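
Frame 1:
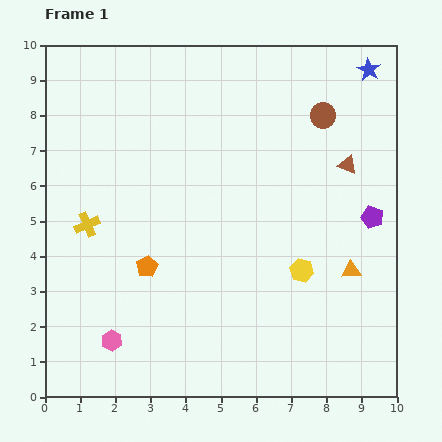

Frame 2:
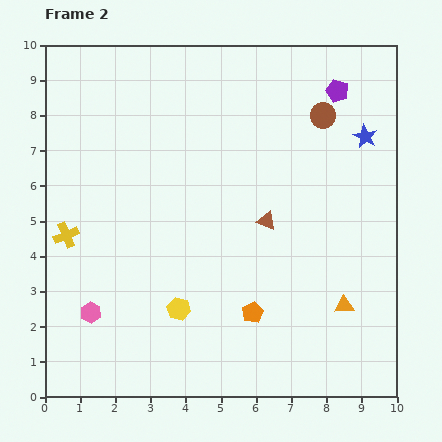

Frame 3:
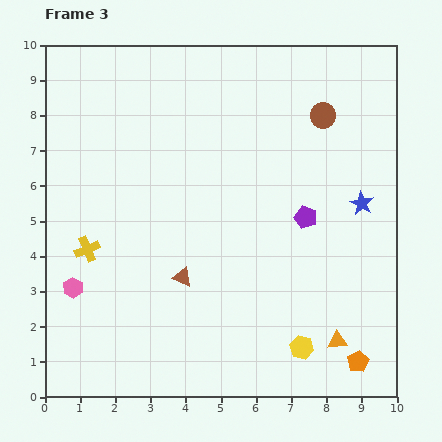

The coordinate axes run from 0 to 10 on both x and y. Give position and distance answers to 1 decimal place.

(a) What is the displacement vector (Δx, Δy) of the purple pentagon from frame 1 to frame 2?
(-1.0, 3.6)

The purple pentagon was at (9.3, 5.1) in frame 1 and (8.3, 8.7) in frame 2.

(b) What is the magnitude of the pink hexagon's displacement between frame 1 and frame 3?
1.9

The pink hexagon moved from (1.9, 1.6) to (0.8, 3.1), a distance of √(1.1² + 1.5²) ≈ 1.9.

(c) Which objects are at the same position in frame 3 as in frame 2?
the brown circle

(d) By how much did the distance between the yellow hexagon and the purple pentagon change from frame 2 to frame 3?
-4.0

Distance in frame 2: 7.7. Distance in frame 3: 3.7.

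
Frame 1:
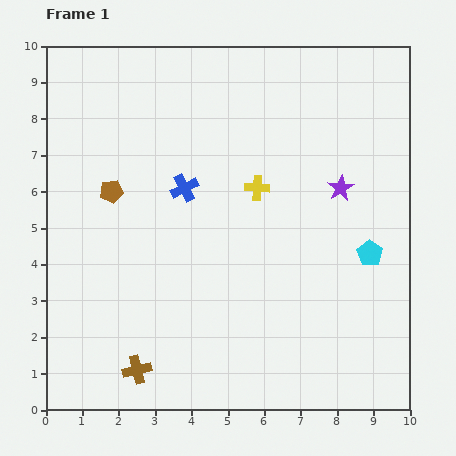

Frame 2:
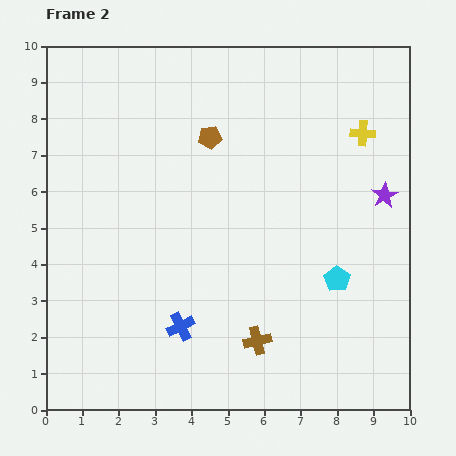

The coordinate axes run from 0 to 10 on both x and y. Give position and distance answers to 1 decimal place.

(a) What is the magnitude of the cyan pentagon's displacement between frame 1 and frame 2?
1.1

The cyan pentagon moved from (8.9, 4.3) to (8.0, 3.6), a distance of √(0.9² + 0.7²) ≈ 1.1.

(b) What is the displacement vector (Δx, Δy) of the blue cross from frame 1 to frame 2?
(-0.1, -3.8)

The blue cross was at (3.8, 6.1) in frame 1 and (3.7, 2.3) in frame 2.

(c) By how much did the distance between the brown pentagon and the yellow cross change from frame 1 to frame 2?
+0.2

Distance in frame 1: 4.0. Distance in frame 2: 4.2.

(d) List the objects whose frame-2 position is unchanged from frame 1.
none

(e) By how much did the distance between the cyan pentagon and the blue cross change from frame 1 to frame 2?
-0.9

Distance in frame 1: 5.4. Distance in frame 2: 4.5.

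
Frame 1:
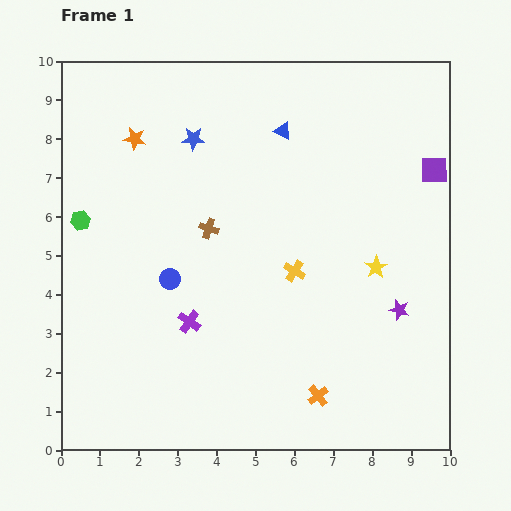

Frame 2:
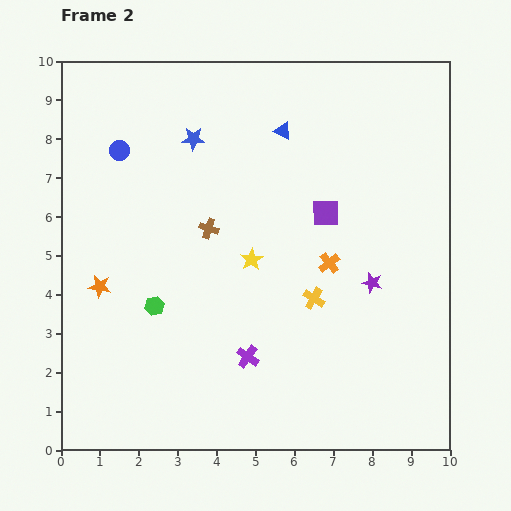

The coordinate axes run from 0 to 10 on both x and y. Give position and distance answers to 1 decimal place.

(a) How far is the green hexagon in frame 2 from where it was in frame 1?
2.9

The green hexagon moved from (0.5, 5.9) to (2.4, 3.7), a distance of √(1.9² + 2.2²) ≈ 2.9.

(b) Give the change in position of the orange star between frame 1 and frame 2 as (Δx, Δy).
(-0.9, -3.8)

The orange star was at (1.9, 8.0) in frame 1 and (1.0, 4.2) in frame 2.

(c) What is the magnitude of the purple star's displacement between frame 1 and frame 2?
1.0

The purple star moved from (8.7, 3.6) to (8.0, 4.3), a distance of √(0.7² + 0.7²) ≈ 1.0.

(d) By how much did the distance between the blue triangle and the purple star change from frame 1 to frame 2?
-1.0

Distance in frame 1: 5.5. Distance in frame 2: 4.5.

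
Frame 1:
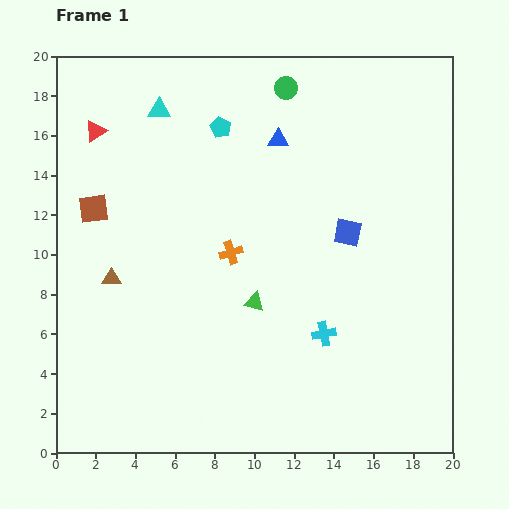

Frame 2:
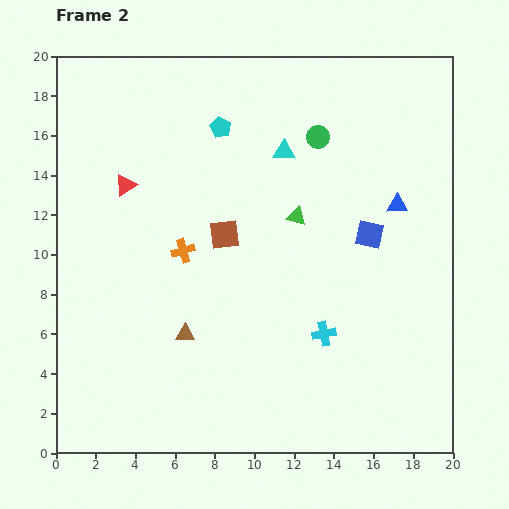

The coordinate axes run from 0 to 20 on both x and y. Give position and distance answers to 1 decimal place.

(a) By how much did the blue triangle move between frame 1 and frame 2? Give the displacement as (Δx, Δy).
(6.0, -3.3)

The blue triangle was at (11.2, 15.8) in frame 1 and (17.2, 12.5) in frame 2.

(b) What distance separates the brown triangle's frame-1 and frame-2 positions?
4.6

The brown triangle moved from (2.8, 8.8) to (6.5, 6.0), a distance of √(3.7² + 2.8²) ≈ 4.6.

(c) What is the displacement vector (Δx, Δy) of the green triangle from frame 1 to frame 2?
(2.1, 4.3)

The green triangle was at (10.0, 7.6) in frame 1 and (12.1, 11.9) in frame 2.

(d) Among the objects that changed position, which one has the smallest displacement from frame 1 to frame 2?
the blue square

(moved 1.1)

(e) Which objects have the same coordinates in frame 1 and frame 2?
the cyan cross, the cyan pentagon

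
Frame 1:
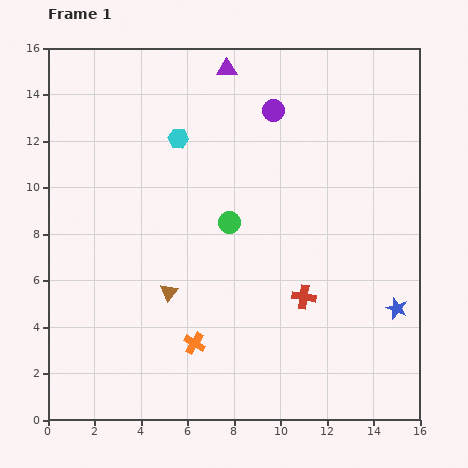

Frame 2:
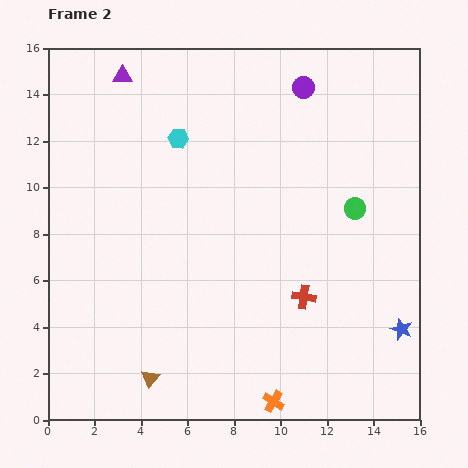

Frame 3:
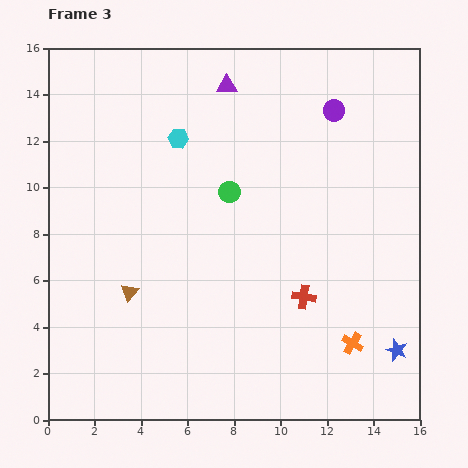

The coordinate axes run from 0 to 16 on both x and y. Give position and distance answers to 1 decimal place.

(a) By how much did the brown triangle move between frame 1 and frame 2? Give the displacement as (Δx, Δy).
(-0.8, -3.7)

The brown triangle was at (5.2, 5.5) in frame 1 and (4.4, 1.8) in frame 2.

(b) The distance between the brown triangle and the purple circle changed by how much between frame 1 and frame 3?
+2.8

Distance in frame 1: 9.0. Distance in frame 3: 11.8.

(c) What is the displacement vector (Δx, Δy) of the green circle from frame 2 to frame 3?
(-5.4, 0.7)

The green circle was at (13.2, 9.1) in frame 2 and (7.8, 9.8) in frame 3.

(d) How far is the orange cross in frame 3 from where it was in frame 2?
4.2

The orange cross moved from (9.7, 0.8) to (13.1, 3.3), a distance of √(3.4² + 2.5²) ≈ 4.2.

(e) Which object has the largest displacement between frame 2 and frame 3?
the green circle

(moved 5.4; next 4.5)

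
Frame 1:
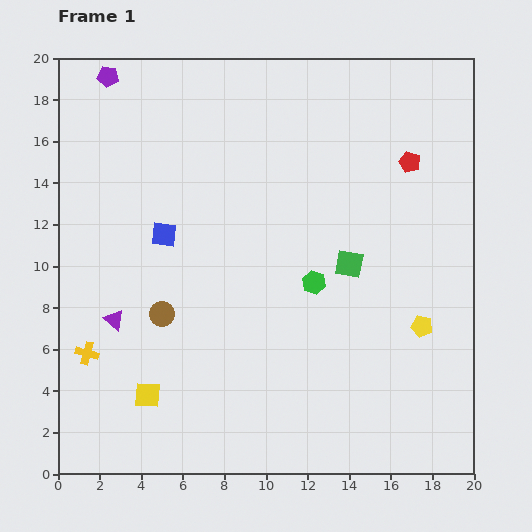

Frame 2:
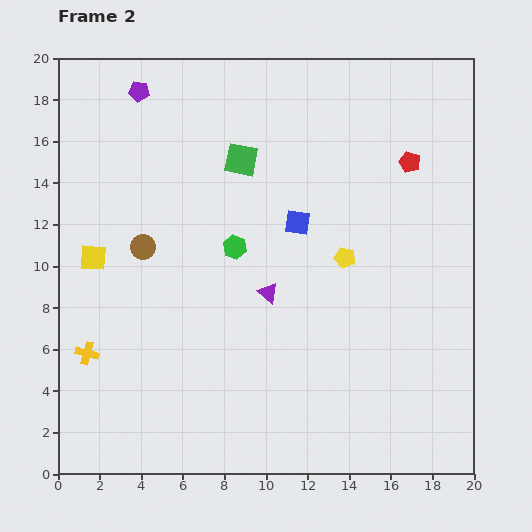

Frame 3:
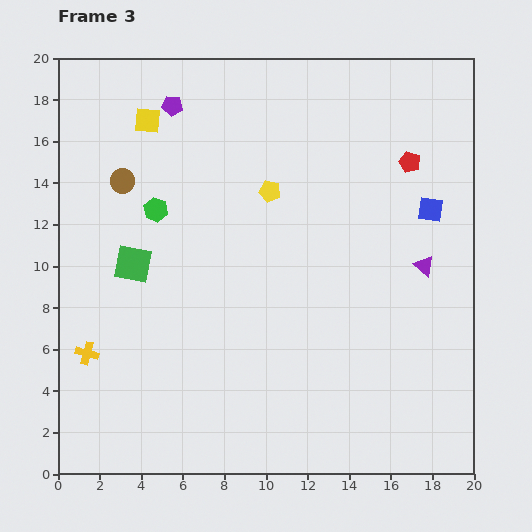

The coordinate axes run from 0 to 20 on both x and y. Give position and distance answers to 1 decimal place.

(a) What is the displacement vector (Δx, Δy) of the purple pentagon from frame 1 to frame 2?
(1.5, -0.7)

The purple pentagon was at (2.4, 19.1) in frame 1 and (3.9, 18.4) in frame 2.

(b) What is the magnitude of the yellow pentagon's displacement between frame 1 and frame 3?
9.8

The yellow pentagon moved from (17.5, 7.1) to (10.2, 13.6), a distance of √(7.3² + 6.5²) ≈ 9.8.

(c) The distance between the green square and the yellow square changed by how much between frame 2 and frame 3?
-1.6

Distance in frame 2: 8.5. Distance in frame 3: 6.9.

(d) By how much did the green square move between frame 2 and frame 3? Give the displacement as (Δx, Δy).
(-5.2, -5.0)

The green square was at (8.8, 15.1) in frame 2 and (3.6, 10.1) in frame 3.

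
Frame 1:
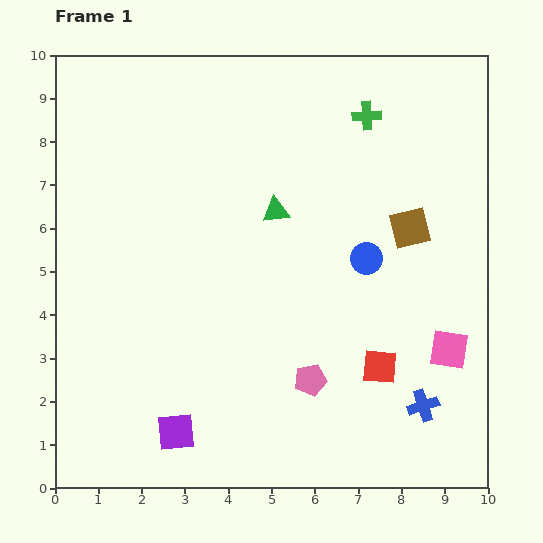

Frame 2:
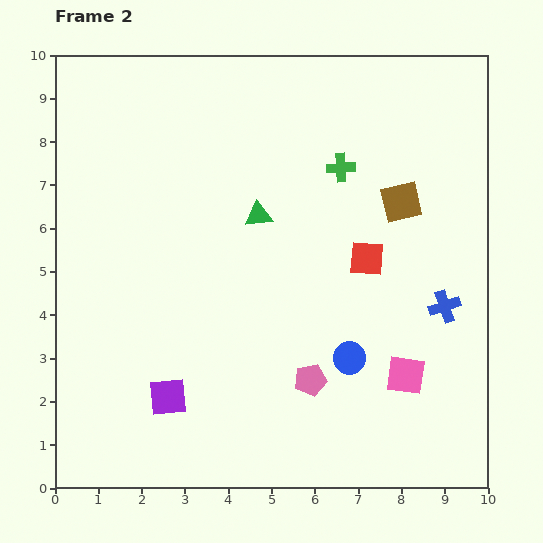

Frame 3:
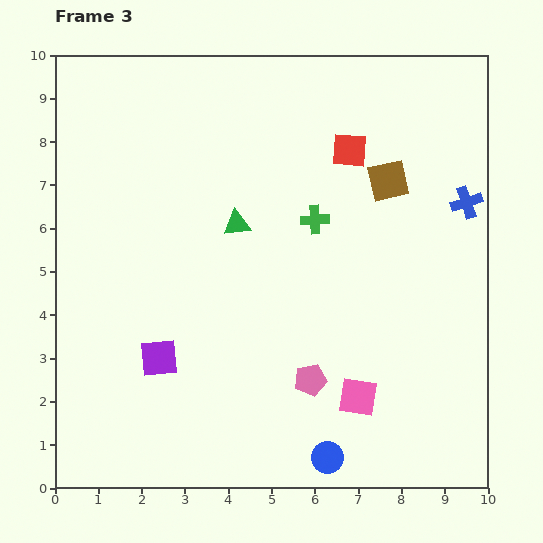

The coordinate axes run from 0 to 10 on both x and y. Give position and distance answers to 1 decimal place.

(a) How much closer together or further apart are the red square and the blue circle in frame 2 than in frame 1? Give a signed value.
-0.2

Distance in frame 1: 2.5. Distance in frame 2: 2.3.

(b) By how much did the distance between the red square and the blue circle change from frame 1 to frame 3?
+4.6

Distance in frame 1: 2.5. Distance in frame 3: 7.1.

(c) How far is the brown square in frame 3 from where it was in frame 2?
0.6

The brown square moved from (8.0, 6.6) to (7.7, 7.1), a distance of √(0.3² + 0.5²) ≈ 0.6.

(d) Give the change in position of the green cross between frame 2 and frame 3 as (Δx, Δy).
(-0.6, -1.2)

The green cross was at (6.6, 7.4) in frame 2 and (6.0, 6.2) in frame 3.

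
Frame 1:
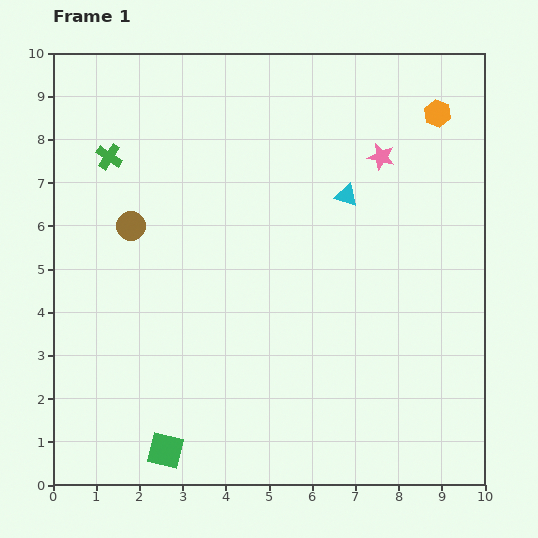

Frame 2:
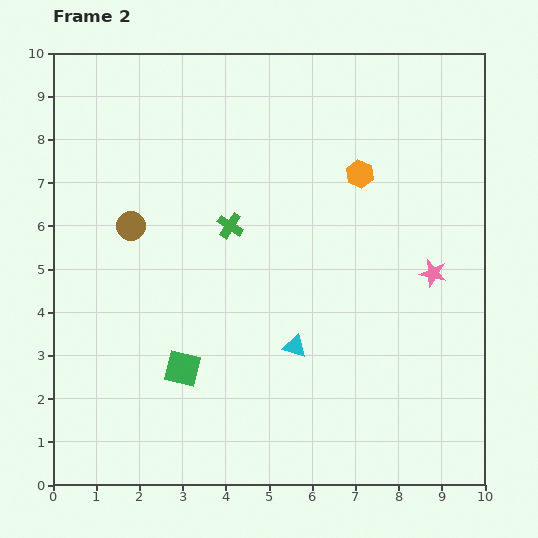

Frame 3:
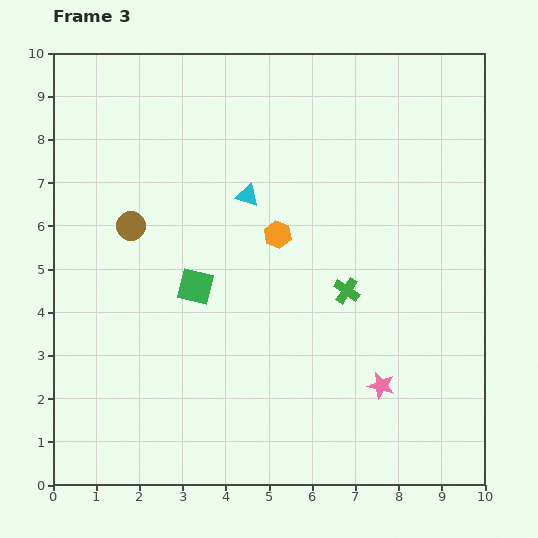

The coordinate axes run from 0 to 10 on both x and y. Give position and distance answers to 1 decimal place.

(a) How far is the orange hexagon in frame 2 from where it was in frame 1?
2.3

The orange hexagon moved from (8.9, 8.6) to (7.1, 7.2), a distance of √(1.8² + 1.4²) ≈ 2.3.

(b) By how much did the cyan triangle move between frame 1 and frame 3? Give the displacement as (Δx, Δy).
(-2.3, 0.0)

The cyan triangle was at (6.8, 6.7) in frame 1 and (4.5, 6.7) in frame 3.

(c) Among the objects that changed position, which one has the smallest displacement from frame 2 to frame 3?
the green square

(moved 1.9)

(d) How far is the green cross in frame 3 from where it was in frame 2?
3.1

The green cross moved from (4.1, 6.0) to (6.8, 4.5), a distance of √(2.7² + 1.5²) ≈ 3.1.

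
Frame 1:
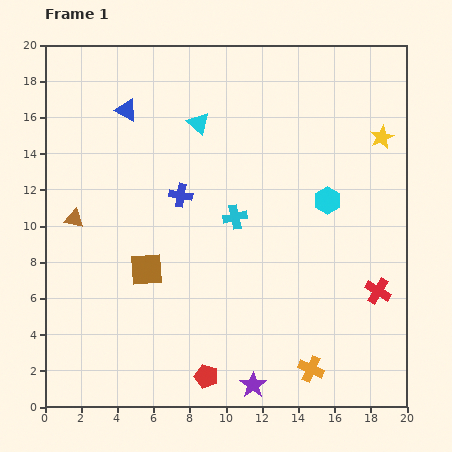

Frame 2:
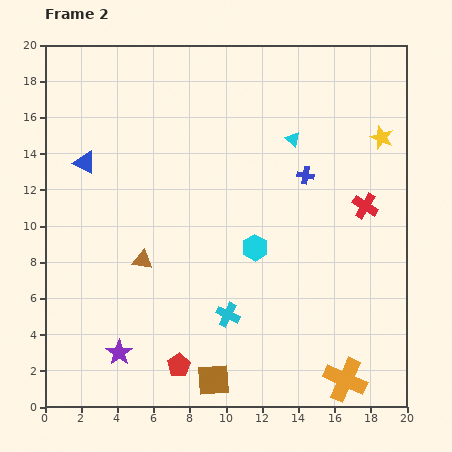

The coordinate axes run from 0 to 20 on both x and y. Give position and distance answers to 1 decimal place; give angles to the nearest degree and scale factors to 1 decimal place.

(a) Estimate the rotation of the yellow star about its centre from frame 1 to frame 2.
25° counter-clockwise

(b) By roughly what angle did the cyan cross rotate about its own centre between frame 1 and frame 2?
37° clockwise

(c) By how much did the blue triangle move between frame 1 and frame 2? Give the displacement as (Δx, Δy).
(-2.3, -2.9)

The blue triangle was at (4.5, 16.4) in frame 1 and (2.2, 13.5) in frame 2.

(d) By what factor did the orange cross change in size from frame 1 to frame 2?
1.7×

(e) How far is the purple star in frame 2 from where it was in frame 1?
7.6

The purple star moved from (11.5, 1.2) to (4.1, 3.0), a distance of √(7.4² + 1.8²) ≈ 7.6.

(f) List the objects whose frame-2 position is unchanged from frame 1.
the yellow star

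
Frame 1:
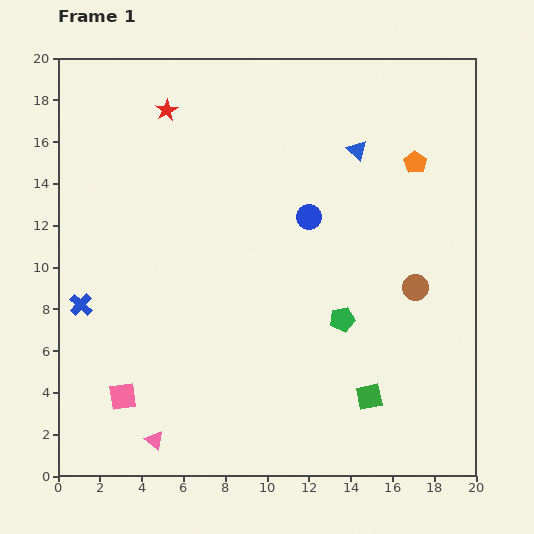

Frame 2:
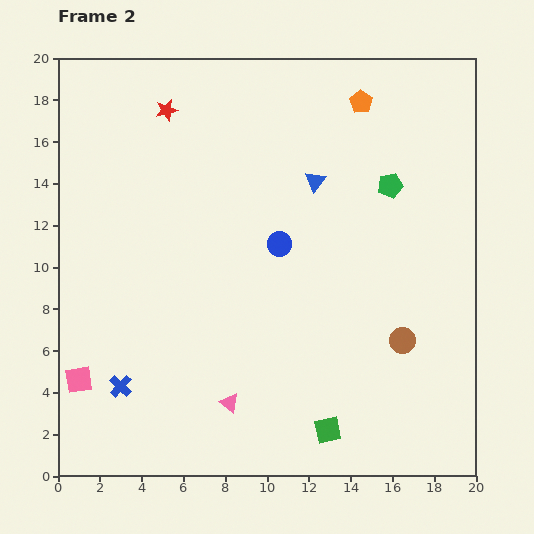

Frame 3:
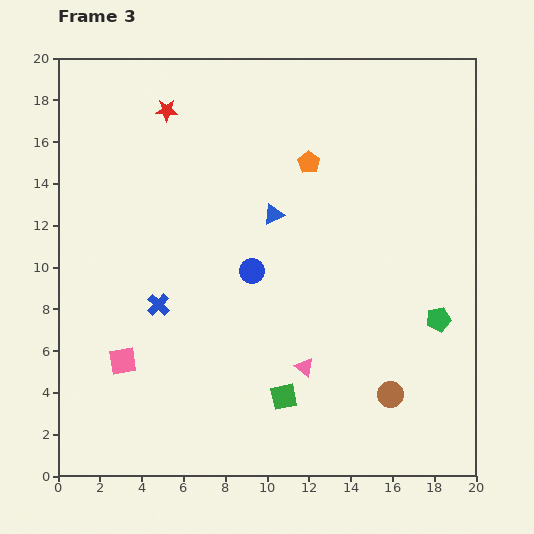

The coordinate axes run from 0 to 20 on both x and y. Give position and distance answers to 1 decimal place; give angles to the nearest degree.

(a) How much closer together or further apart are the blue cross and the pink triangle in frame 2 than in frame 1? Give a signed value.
-2.1

Distance in frame 1: 7.4. Distance in frame 2: 5.3.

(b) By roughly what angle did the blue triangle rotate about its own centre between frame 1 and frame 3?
51° clockwise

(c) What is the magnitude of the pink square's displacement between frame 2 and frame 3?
2.3

The pink square moved from (1.0, 4.6) to (3.1, 5.5), a distance of √(2.1² + 0.9²) ≈ 2.3.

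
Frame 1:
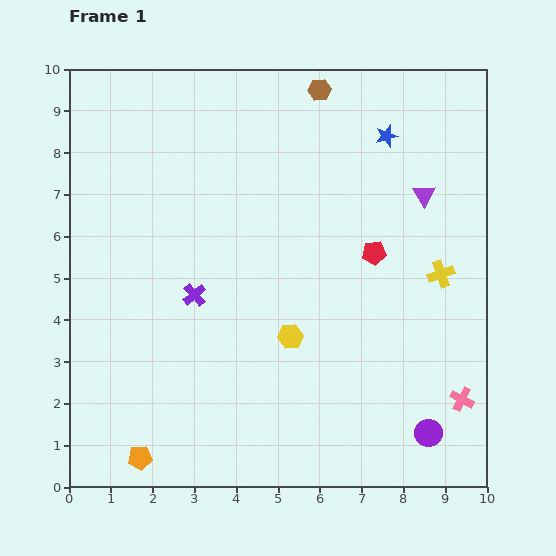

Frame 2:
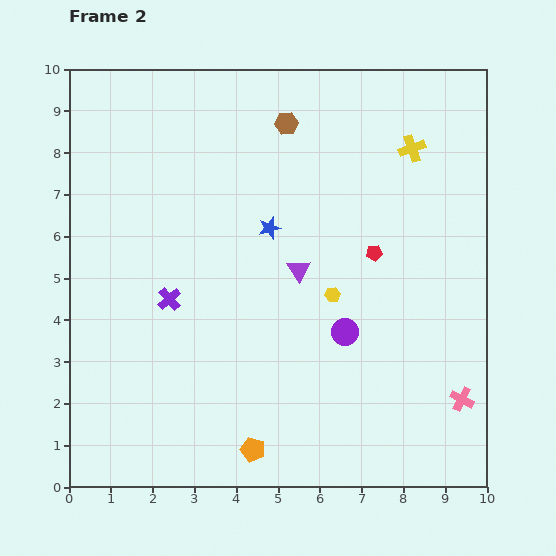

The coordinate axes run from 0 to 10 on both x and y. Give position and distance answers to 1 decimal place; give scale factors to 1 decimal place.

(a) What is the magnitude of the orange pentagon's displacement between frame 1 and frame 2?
2.7

The orange pentagon moved from (1.7, 0.7) to (4.4, 0.9), a distance of √(2.7² + 0.2²) ≈ 2.7.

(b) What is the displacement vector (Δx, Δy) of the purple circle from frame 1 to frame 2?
(-2.0, 2.4)

The purple circle was at (8.6, 1.3) in frame 1 and (6.6, 3.7) in frame 2.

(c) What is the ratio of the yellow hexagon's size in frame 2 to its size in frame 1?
0.6×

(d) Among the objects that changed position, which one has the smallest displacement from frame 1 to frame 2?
the purple cross

(moved 0.6)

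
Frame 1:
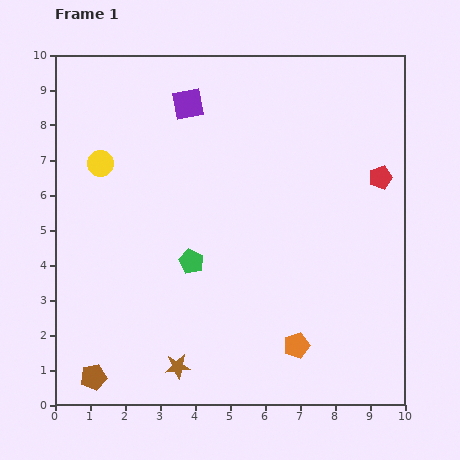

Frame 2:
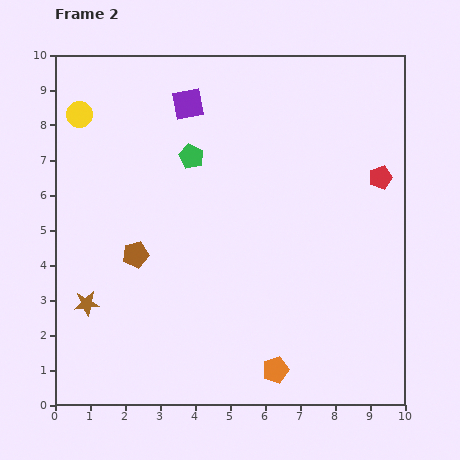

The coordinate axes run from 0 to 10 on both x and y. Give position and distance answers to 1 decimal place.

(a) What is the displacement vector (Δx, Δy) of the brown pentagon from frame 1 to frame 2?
(1.2, 3.5)

The brown pentagon was at (1.1, 0.8) in frame 1 and (2.3, 4.3) in frame 2.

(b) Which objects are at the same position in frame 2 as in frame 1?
the purple square, the red pentagon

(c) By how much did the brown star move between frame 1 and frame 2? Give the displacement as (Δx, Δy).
(-2.6, 1.8)

The brown star was at (3.5, 1.1) in frame 1 and (0.9, 2.9) in frame 2.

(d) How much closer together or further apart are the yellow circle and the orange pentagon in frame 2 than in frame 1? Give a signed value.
+1.6

Distance in frame 1: 7.6. Distance in frame 2: 9.2.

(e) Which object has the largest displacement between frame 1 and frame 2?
the brown pentagon

(moved 3.7; next 3.2)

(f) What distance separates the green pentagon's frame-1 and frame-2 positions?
3.0

The green pentagon moved from (3.9, 4.1) to (3.9, 7.1), a distance of √(0.0² + 3.0²) ≈ 3.0.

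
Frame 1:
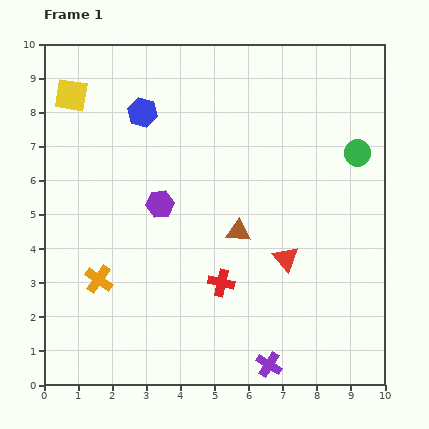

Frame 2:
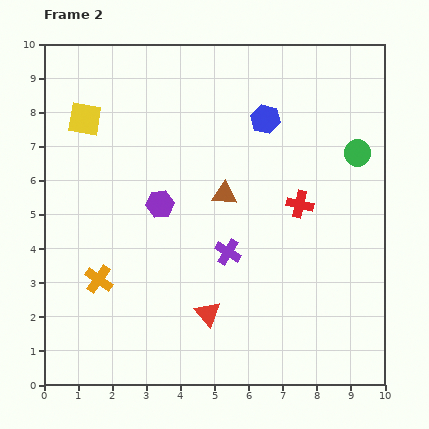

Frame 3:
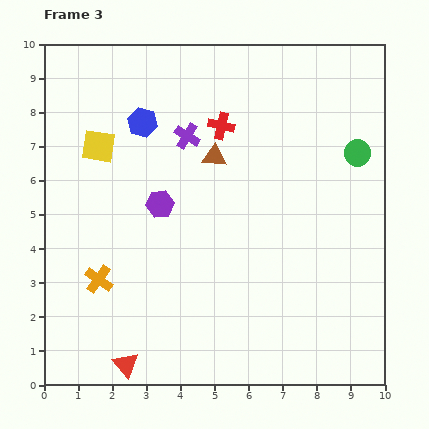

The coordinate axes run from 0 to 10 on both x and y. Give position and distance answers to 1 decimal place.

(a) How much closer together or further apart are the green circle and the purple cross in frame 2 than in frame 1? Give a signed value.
-1.9

Distance in frame 1: 6.7. Distance in frame 2: 4.8.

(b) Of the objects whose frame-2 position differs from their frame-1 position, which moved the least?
the yellow square

(moved 0.8)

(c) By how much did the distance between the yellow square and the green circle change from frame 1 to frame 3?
-1.0

Distance in frame 1: 8.6. Distance in frame 3: 7.6.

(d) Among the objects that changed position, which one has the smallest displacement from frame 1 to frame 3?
the blue hexagon

(moved 0.3)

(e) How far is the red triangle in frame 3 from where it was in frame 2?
2.8

The red triangle moved from (4.8, 2.1) to (2.4, 0.6), a distance of √(2.4² + 1.5²) ≈ 2.8.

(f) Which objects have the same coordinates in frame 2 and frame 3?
the green circle, the orange cross, the purple hexagon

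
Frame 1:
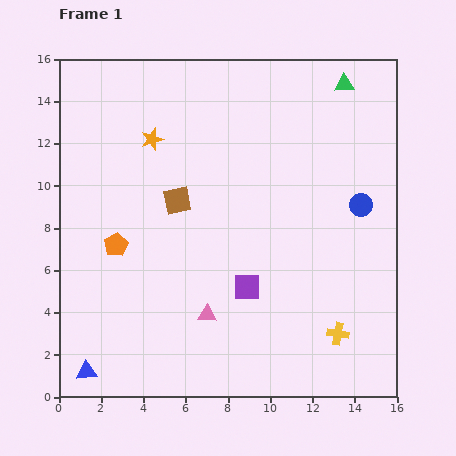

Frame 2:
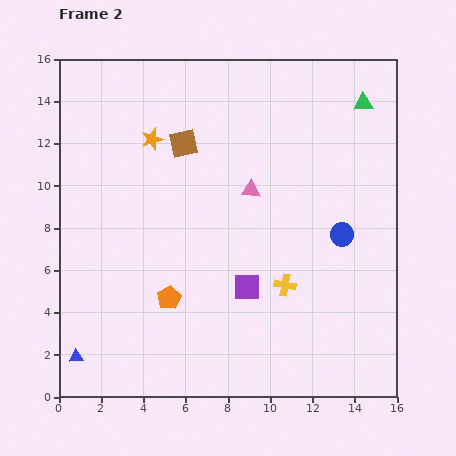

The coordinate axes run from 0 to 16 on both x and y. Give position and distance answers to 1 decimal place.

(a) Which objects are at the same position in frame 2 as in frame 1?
the purple square, the orange star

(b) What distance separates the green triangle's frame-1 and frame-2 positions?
1.3

The green triangle moved from (13.5, 14.8) to (14.4, 13.9), a distance of √(0.9² + 0.9²) ≈ 1.3.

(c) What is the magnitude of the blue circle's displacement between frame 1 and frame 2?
1.7

The blue circle moved from (14.3, 9.1) to (13.4, 7.7), a distance of √(0.9² + 1.4²) ≈ 1.7.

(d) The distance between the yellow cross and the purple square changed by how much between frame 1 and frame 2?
-3.0

Distance in frame 1: 4.8. Distance in frame 2: 1.8.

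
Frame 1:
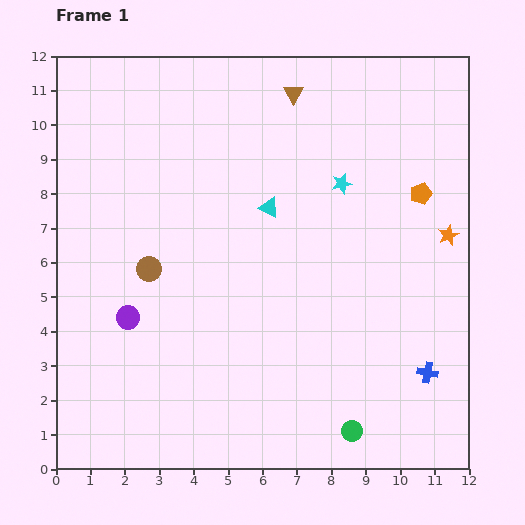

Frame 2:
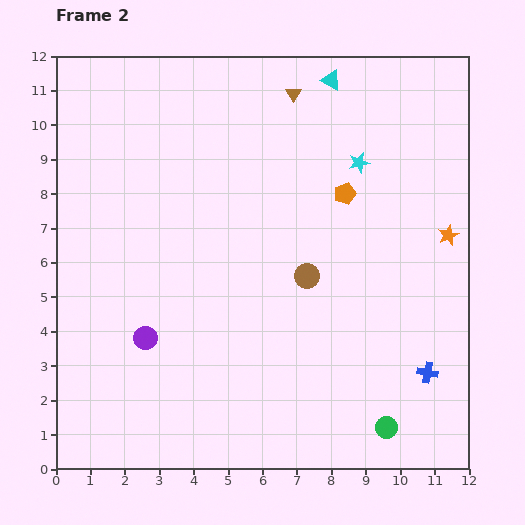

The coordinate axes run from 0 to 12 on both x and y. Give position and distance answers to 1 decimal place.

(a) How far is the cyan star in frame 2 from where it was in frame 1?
0.8

The cyan star moved from (8.3, 8.3) to (8.8, 8.9), a distance of √(0.5² + 0.6²) ≈ 0.8.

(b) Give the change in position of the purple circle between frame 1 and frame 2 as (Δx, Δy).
(0.5, -0.6)

The purple circle was at (2.1, 4.4) in frame 1 and (2.6, 3.8) in frame 2.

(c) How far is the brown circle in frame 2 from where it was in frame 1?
4.6

The brown circle moved from (2.7, 5.8) to (7.3, 5.6), a distance of √(4.6² + 0.2²) ≈ 4.6.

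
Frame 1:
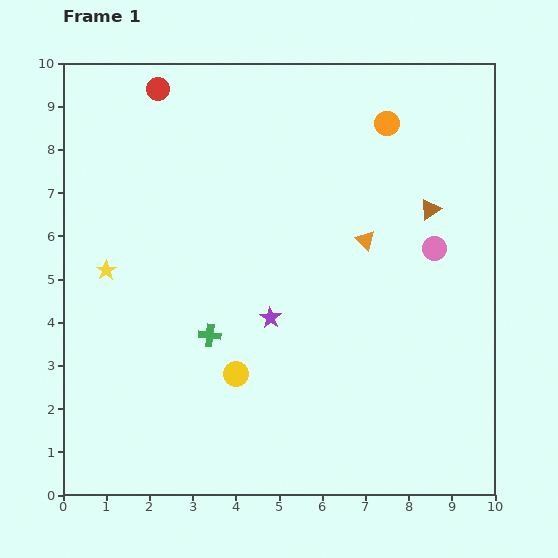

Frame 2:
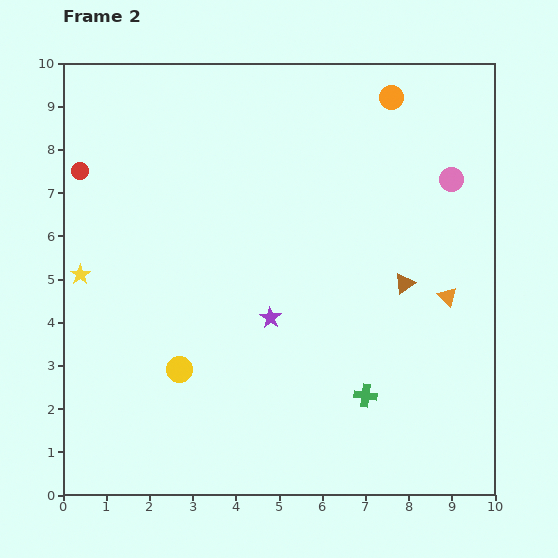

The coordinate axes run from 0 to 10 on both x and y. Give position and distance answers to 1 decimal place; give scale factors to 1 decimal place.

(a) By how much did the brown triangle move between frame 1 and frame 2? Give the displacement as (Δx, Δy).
(-0.6, -1.7)

The brown triangle was at (8.5, 6.6) in frame 1 and (7.9, 4.9) in frame 2.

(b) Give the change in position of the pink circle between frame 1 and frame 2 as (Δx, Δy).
(0.4, 1.6)

The pink circle was at (8.6, 5.7) in frame 1 and (9.0, 7.3) in frame 2.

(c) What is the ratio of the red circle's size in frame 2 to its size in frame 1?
0.8×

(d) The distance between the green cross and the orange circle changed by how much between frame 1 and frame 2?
+0.5

Distance in frame 1: 6.4. Distance in frame 2: 6.9.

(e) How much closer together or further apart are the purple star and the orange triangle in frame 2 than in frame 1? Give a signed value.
+1.3

Distance in frame 1: 2.8. Distance in frame 2: 4.1.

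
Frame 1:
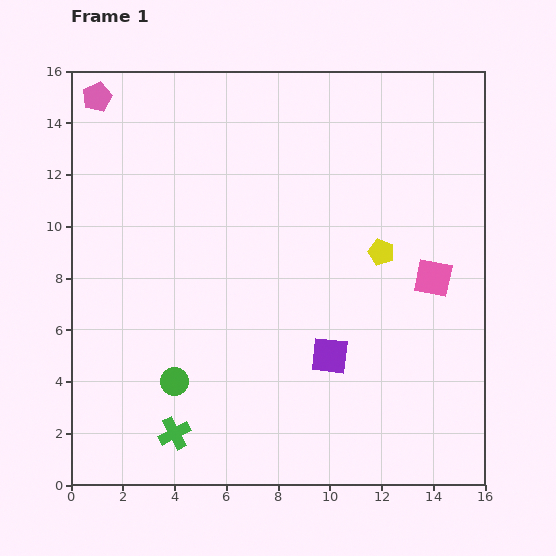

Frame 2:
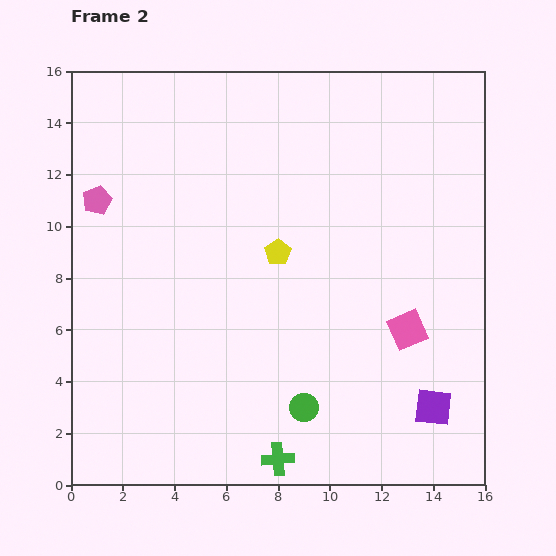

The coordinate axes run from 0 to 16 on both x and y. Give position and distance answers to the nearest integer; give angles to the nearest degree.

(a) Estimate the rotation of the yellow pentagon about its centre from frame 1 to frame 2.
18° clockwise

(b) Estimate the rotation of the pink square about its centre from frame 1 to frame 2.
35° counter-clockwise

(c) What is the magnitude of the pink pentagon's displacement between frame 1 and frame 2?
4

The pink pentagon moved from (1, 15) to (1, 11), a distance of √(0² + 4²) ≈ 4.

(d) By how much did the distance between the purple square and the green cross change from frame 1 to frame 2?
-1

Distance in frame 1: 7. Distance in frame 2: 6.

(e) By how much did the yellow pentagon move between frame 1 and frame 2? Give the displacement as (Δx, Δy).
(-4, 0)

The yellow pentagon was at (12, 9) in frame 1 and (8, 9) in frame 2.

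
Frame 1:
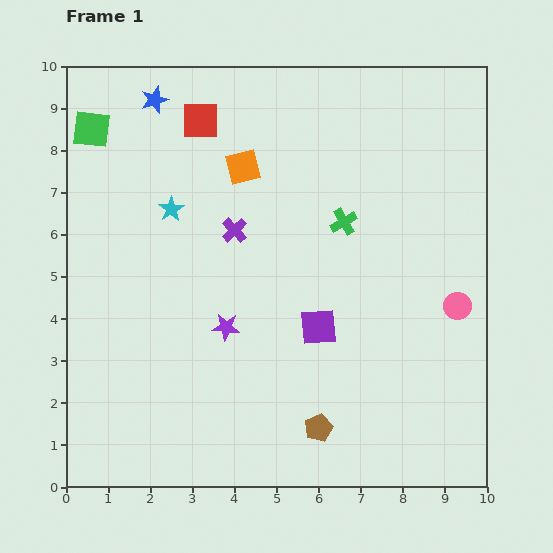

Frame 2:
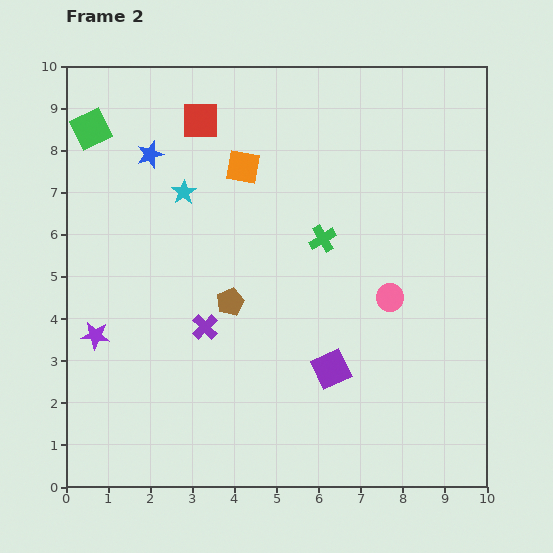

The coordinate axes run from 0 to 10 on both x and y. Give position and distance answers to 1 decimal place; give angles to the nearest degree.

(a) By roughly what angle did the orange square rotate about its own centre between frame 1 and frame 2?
25° clockwise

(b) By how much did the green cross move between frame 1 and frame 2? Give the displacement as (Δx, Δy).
(-0.5, -0.4)

The green cross was at (6.6, 6.3) in frame 1 and (6.1, 5.9) in frame 2.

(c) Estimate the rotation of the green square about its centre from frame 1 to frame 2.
33° counter-clockwise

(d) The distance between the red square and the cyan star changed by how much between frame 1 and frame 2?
-0.5

Distance in frame 1: 2.2. Distance in frame 2: 1.7.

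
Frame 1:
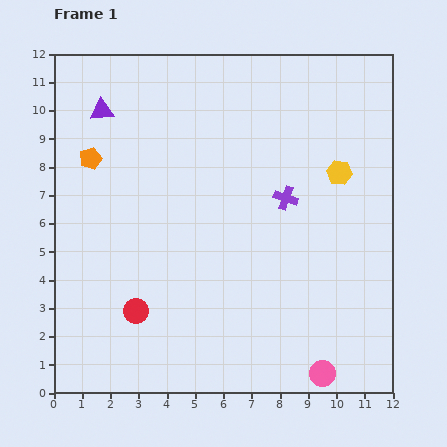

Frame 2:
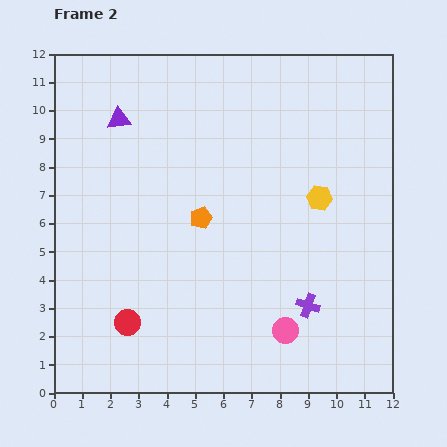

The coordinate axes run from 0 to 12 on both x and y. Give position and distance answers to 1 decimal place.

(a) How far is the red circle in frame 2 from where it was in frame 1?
0.5

The red circle moved from (2.9, 2.9) to (2.6, 2.5), a distance of √(0.3² + 0.4²) ≈ 0.5.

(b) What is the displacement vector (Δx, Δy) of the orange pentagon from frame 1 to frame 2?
(3.9, -2.1)

The orange pentagon was at (1.3, 8.3) in frame 1 and (5.2, 6.2) in frame 2.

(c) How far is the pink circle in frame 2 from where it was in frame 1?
2.0

The pink circle moved from (9.5, 0.7) to (8.2, 2.2), a distance of √(1.3² + 1.5²) ≈ 2.0.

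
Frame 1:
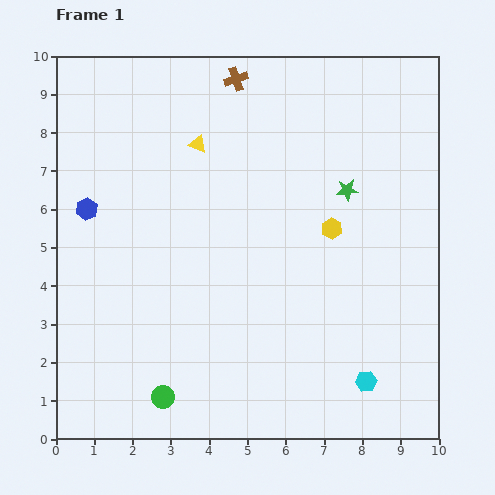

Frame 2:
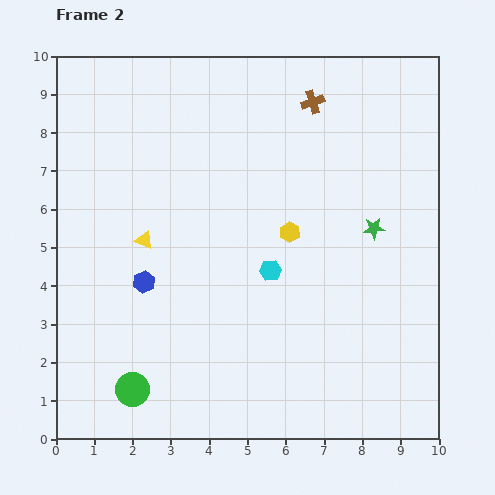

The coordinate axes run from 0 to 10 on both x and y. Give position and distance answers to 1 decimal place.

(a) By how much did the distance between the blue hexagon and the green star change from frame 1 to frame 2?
-0.6

Distance in frame 1: 6.8. Distance in frame 2: 6.2.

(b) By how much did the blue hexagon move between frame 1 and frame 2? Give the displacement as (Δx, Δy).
(1.5, -1.9)

The blue hexagon was at (0.8, 6.0) in frame 1 and (2.3, 4.1) in frame 2.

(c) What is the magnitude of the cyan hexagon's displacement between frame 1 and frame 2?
3.8

The cyan hexagon moved from (8.1, 1.5) to (5.6, 4.4), a distance of √(2.5² + 2.9²) ≈ 3.8.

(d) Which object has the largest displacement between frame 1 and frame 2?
the cyan hexagon

(moved 3.8; next 2.9)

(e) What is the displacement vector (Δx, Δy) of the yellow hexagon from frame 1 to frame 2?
(-1.1, -0.1)

The yellow hexagon was at (7.2, 5.5) in frame 1 and (6.1, 5.4) in frame 2.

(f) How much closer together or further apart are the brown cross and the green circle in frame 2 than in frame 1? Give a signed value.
+0.4

Distance in frame 1: 8.5. Distance in frame 2: 8.9.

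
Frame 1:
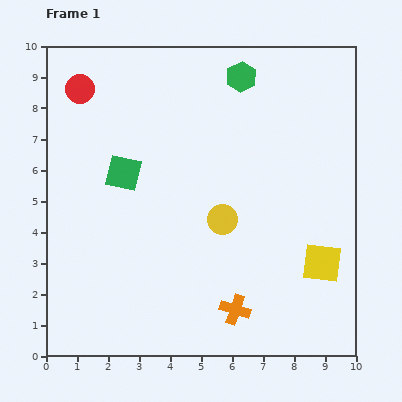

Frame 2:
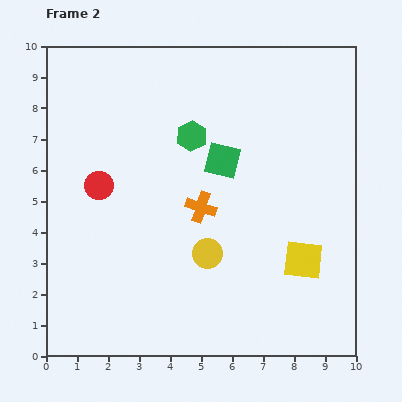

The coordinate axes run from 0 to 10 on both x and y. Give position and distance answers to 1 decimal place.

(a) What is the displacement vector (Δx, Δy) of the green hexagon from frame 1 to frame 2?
(-1.6, -1.9)

The green hexagon was at (6.3, 9.0) in frame 1 and (4.7, 7.1) in frame 2.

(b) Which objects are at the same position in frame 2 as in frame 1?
none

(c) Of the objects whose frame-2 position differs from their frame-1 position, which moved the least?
the yellow square

(moved 0.6)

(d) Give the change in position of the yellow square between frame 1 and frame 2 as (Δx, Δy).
(-0.6, 0.1)

The yellow square was at (8.9, 3.0) in frame 1 and (8.3, 3.1) in frame 2.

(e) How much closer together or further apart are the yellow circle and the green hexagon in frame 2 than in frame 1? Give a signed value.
-0.8

Distance in frame 1: 4.6. Distance in frame 2: 3.8.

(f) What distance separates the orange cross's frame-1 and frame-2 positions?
3.5

The orange cross moved from (6.1, 1.5) to (5.0, 4.8), a distance of √(1.1² + 3.3²) ≈ 3.5.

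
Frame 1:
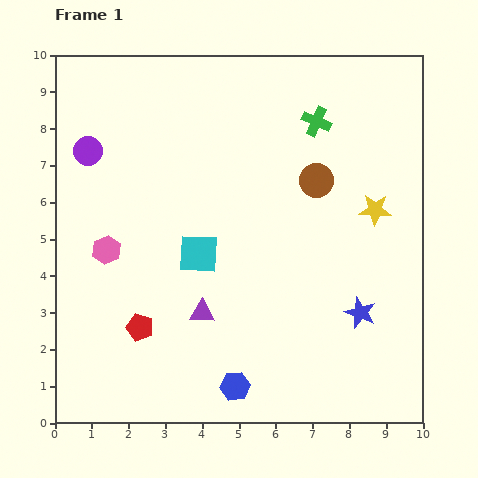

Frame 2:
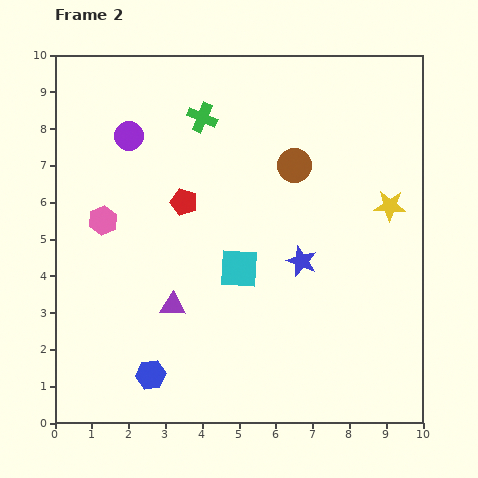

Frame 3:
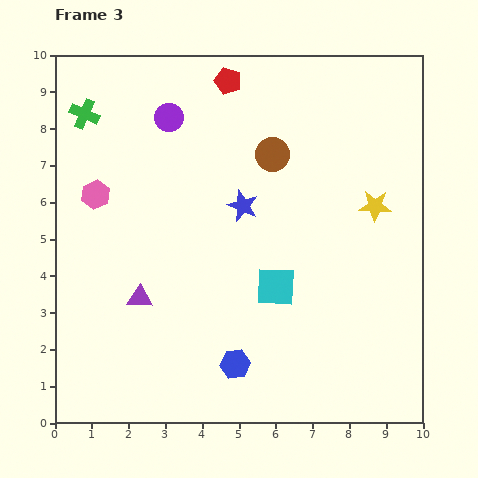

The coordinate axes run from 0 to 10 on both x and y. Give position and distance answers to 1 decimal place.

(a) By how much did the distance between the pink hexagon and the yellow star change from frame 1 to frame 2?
+0.4

Distance in frame 1: 7.4. Distance in frame 2: 7.8.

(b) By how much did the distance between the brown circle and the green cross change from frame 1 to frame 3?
+3.6

Distance in frame 1: 1.6. Distance in frame 3: 5.2.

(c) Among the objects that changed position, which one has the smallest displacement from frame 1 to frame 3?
the yellow star

(moved 0.1)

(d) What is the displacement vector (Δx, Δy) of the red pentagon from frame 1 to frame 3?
(2.4, 6.7)

The red pentagon was at (2.3, 2.6) in frame 1 and (4.7, 9.3) in frame 3.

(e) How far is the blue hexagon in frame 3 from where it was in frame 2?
2.3

The blue hexagon moved from (2.6, 1.3) to (4.9, 1.6), a distance of √(2.3² + 0.3²) ≈ 2.3.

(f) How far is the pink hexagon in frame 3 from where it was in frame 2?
0.7

The pink hexagon moved from (1.3, 5.5) to (1.1, 6.2), a distance of √(0.2² + 0.7²) ≈ 0.7.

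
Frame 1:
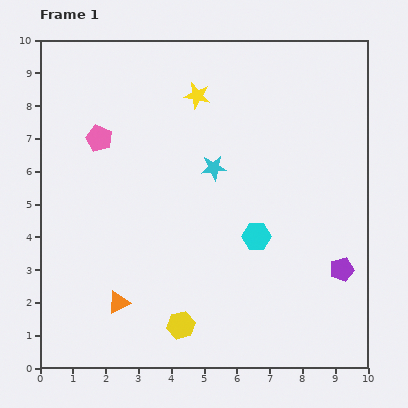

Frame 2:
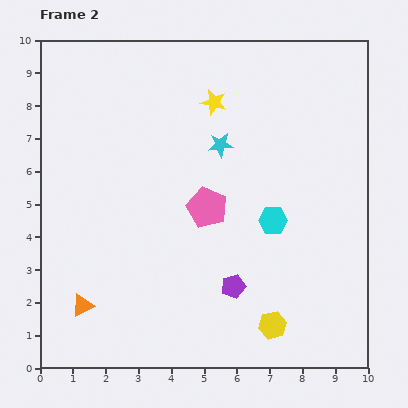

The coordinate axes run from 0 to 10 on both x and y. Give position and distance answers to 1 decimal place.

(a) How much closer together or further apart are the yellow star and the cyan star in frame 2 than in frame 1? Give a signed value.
-1.0

Distance in frame 1: 2.3. Distance in frame 2: 1.3.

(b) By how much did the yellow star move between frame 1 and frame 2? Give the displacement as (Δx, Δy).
(0.5, -0.2)

The yellow star was at (4.8, 8.3) in frame 1 and (5.3, 8.1) in frame 2.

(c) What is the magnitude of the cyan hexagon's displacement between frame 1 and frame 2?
0.7

The cyan hexagon moved from (6.6, 4.0) to (7.1, 4.5), a distance of √(0.5² + 0.5²) ≈ 0.7.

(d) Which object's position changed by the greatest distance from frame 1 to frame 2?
the pink pentagon

(moved 3.9; next 3.3)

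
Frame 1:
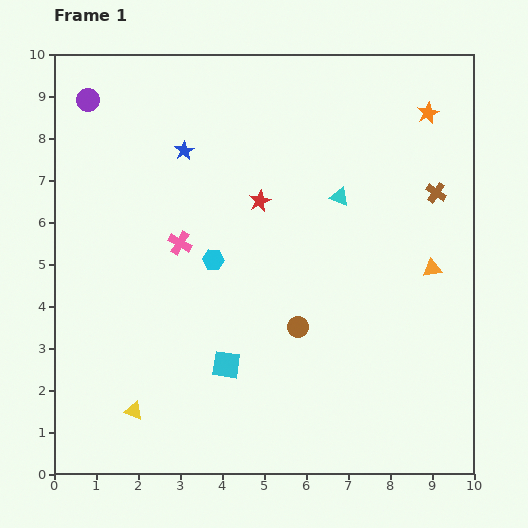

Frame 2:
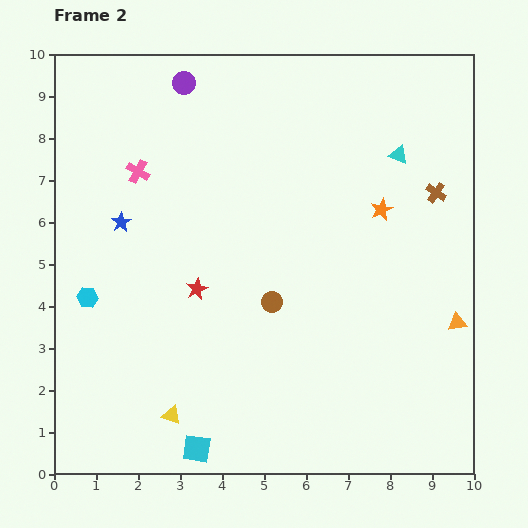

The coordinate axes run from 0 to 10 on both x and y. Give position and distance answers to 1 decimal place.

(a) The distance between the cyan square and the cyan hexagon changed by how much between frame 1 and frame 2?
+1.9

Distance in frame 1: 2.5. Distance in frame 2: 4.4.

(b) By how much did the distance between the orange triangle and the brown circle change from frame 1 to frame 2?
+0.9

Distance in frame 1: 3.5. Distance in frame 2: 4.4.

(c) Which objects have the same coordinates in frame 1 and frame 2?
the brown cross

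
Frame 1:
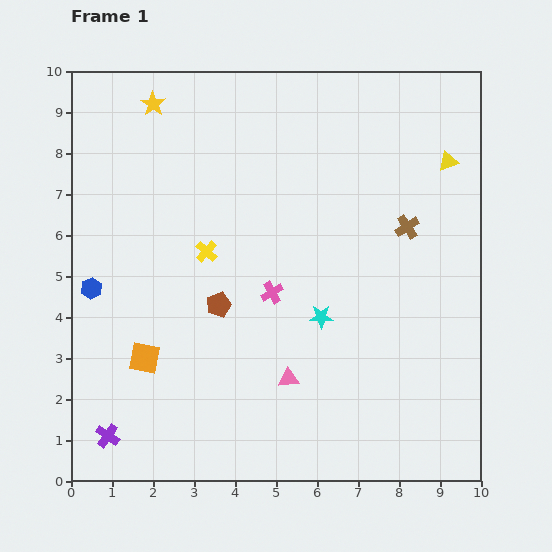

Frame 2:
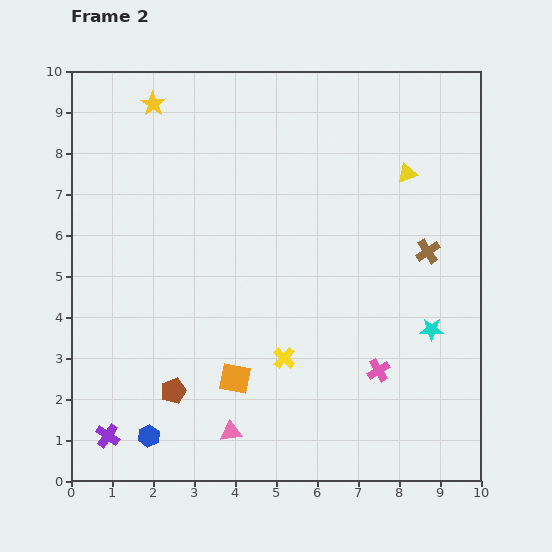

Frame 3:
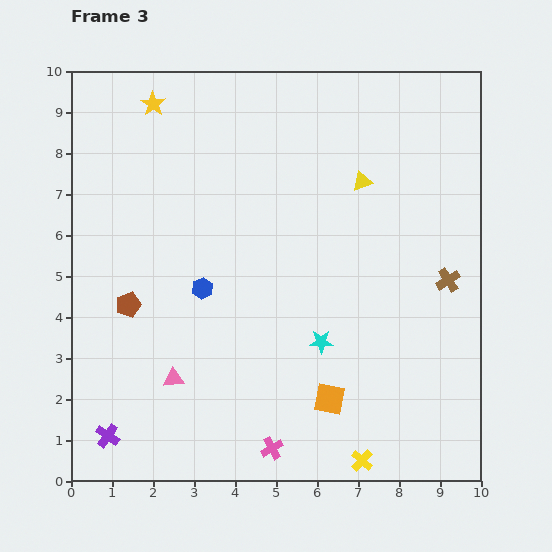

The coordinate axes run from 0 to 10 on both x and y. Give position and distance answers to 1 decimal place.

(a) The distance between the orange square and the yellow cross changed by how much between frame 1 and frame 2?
-1.7

Distance in frame 1: 3.0. Distance in frame 2: 1.3.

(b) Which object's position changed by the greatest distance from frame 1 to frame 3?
the yellow cross

(moved 6.4; next 4.6)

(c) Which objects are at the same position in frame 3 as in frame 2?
the purple cross, the yellow star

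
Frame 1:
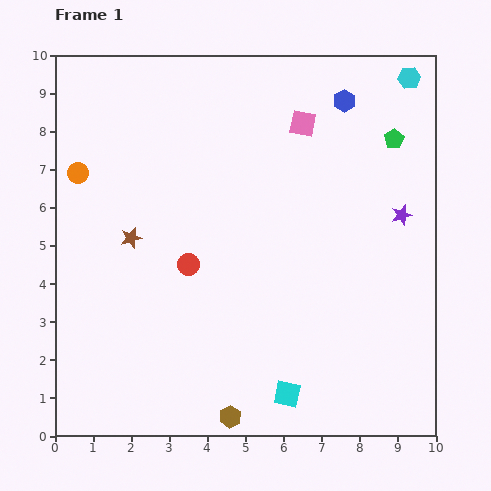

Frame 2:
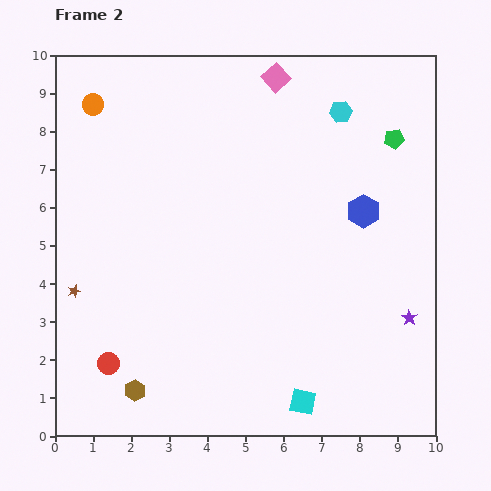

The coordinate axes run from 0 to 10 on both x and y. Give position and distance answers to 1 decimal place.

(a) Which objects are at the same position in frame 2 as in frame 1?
the green pentagon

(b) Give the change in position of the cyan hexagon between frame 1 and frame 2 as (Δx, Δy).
(-1.8, -0.9)

The cyan hexagon was at (9.3, 9.4) in frame 1 and (7.5, 8.5) in frame 2.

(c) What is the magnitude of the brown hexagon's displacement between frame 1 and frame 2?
2.6

The brown hexagon moved from (4.6, 0.5) to (2.1, 1.2), a distance of √(2.5² + 0.7²) ≈ 2.6.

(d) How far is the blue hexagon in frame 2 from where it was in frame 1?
2.9

The blue hexagon moved from (7.6, 8.8) to (8.1, 5.9), a distance of √(0.5² + 2.9²) ≈ 2.9.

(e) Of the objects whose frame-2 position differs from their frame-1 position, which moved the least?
the cyan square

(moved 0.4)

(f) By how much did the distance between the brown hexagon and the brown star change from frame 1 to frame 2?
-2.3

Distance in frame 1: 5.4. Distance in frame 2: 3.1.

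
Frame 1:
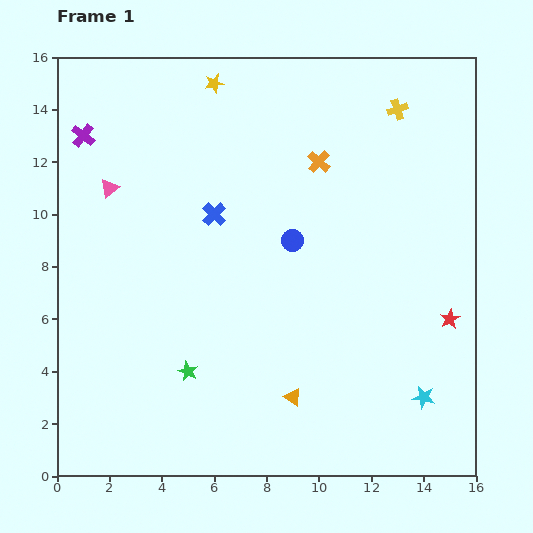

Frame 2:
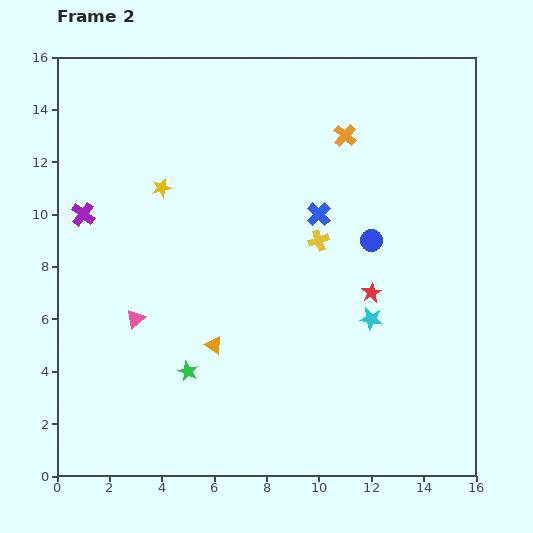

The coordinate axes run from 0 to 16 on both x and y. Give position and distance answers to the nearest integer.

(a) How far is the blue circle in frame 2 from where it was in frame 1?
3

The blue circle moved from (9, 9) to (12, 9), a distance of √(3² + 0²) ≈ 3.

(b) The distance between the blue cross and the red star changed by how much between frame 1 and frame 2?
-6

Distance in frame 1: 10. Distance in frame 2: 4.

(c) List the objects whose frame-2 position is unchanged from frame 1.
the green star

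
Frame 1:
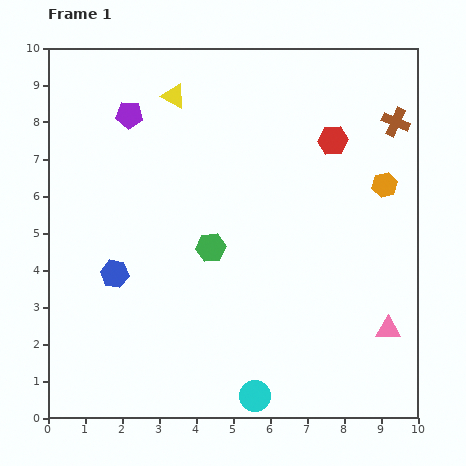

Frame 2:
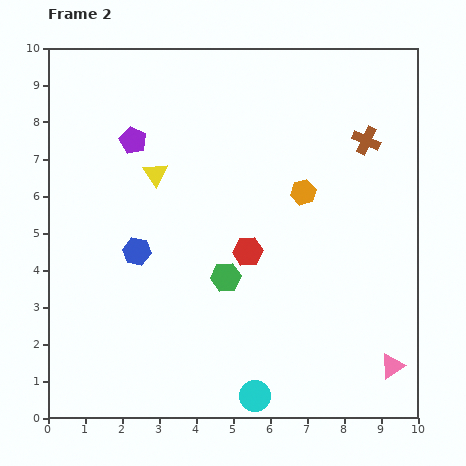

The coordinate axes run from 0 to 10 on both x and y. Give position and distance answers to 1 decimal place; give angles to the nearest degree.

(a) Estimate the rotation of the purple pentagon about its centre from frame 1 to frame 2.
20° clockwise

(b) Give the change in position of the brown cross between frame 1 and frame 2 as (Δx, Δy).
(-0.8, -0.5)

The brown cross was at (9.4, 8.0) in frame 1 and (8.6, 7.5) in frame 2.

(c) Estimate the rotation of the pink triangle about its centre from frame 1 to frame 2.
34° counter-clockwise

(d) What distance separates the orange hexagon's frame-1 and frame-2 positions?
2.2

The orange hexagon moved from (9.1, 6.3) to (6.9, 6.1), a distance of √(2.2² + 0.2²) ≈ 2.2.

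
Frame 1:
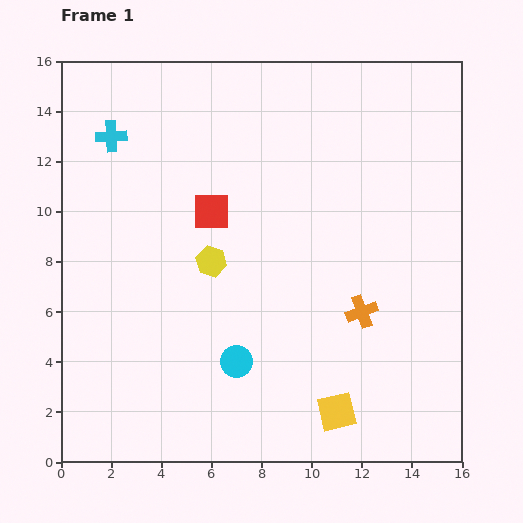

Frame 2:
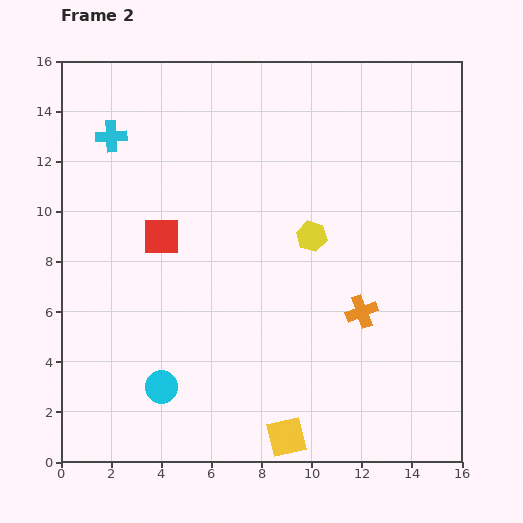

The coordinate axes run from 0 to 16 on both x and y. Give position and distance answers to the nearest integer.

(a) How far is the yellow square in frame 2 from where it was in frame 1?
2

The yellow square moved from (11, 2) to (9, 1), a distance of √(2² + 1²) ≈ 2.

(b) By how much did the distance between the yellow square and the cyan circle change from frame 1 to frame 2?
+1

Distance in frame 1: 4. Distance in frame 2: 5.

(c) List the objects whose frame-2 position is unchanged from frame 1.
the cyan cross, the orange cross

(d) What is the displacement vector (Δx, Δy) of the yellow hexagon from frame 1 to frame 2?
(4, 1)

The yellow hexagon was at (6, 8) in frame 1 and (10, 9) in frame 2.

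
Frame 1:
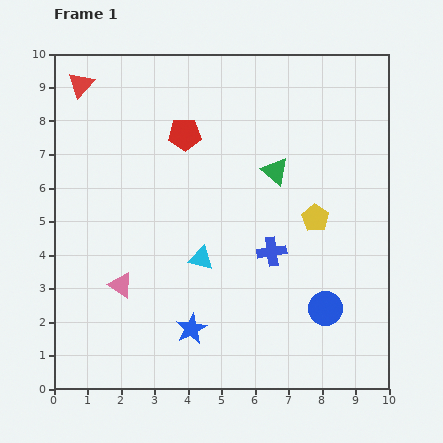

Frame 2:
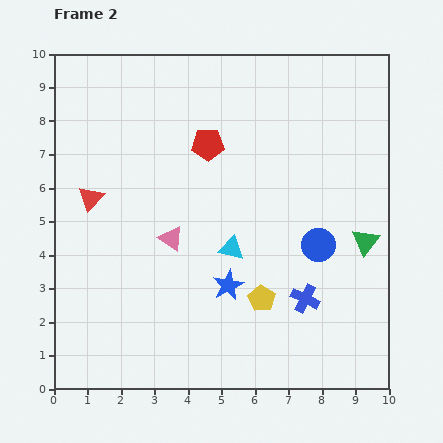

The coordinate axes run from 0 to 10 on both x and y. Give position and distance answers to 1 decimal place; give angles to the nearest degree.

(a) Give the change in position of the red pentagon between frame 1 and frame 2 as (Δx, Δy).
(0.7, -0.3)

The red pentagon was at (3.9, 7.6) in frame 1 and (4.6, 7.3) in frame 2.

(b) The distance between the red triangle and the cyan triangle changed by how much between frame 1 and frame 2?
-1.8

Distance in frame 1: 6.3. Distance in frame 2: 4.5.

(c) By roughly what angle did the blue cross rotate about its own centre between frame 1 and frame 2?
34° clockwise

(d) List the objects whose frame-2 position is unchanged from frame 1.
none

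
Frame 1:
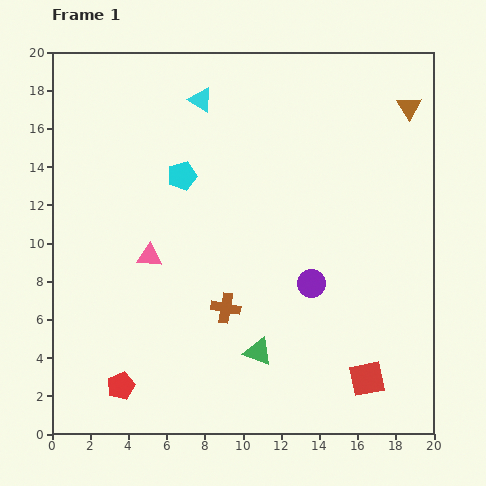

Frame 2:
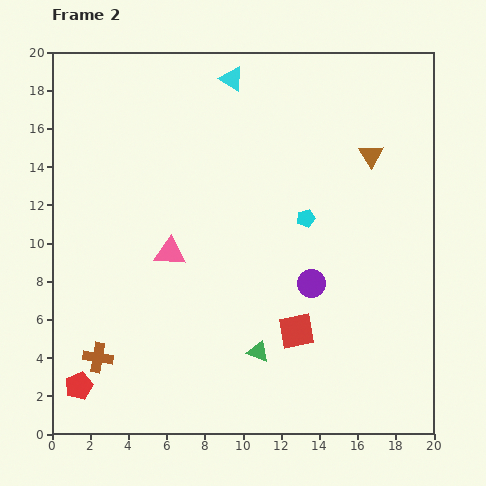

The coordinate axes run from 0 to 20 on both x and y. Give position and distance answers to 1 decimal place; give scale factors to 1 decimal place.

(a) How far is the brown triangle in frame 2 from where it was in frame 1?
3.2

The brown triangle moved from (18.7, 17.1) to (16.7, 14.6), a distance of √(2.0² + 2.5²) ≈ 3.2.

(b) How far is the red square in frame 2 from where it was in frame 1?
4.5

The red square moved from (16.5, 2.9) to (12.8, 5.4), a distance of √(3.7² + 2.5²) ≈ 4.5.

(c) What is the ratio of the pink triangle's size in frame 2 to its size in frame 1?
1.3×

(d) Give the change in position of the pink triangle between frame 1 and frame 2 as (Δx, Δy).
(1.1, 0.2)

The pink triangle was at (5.1, 9.3) in frame 1 and (6.2, 9.5) in frame 2.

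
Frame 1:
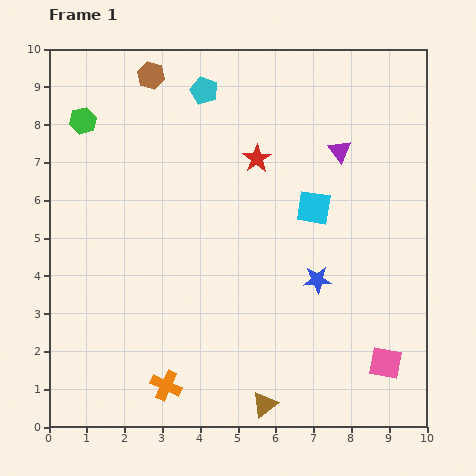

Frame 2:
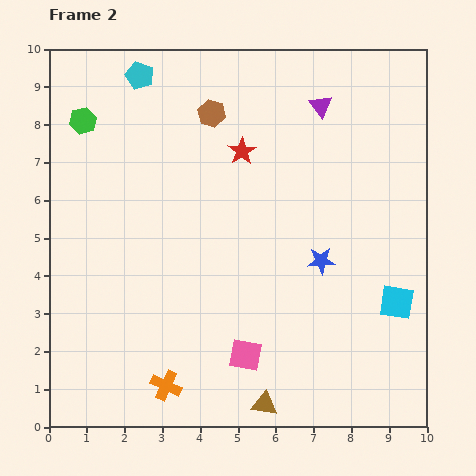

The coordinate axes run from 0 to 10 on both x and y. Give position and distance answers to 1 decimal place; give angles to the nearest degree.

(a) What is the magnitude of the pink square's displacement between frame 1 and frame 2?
3.7

The pink square moved from (8.9, 1.7) to (5.2, 1.9), a distance of √(3.7² + 0.2²) ≈ 3.7.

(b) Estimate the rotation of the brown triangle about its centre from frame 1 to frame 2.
46° clockwise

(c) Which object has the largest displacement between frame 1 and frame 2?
the pink square

(moved 3.7; next 3.3)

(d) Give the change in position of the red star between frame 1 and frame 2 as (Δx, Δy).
(-0.4, 0.2)

The red star was at (5.5, 7.1) in frame 1 and (5.1, 7.3) in frame 2.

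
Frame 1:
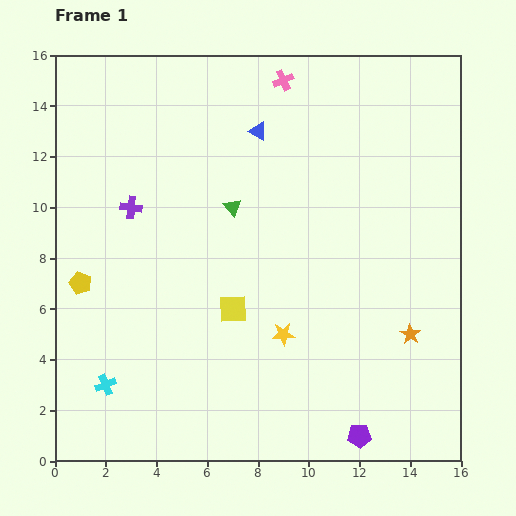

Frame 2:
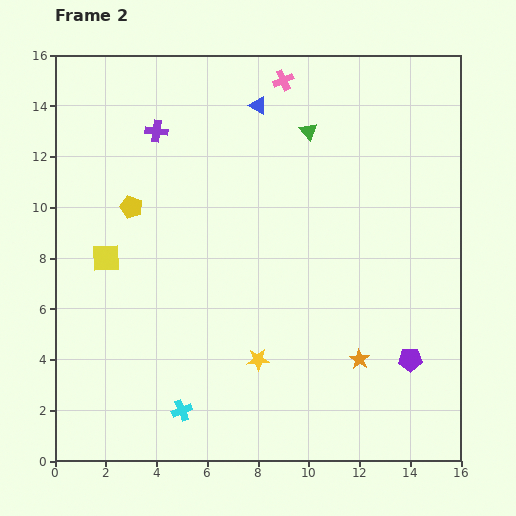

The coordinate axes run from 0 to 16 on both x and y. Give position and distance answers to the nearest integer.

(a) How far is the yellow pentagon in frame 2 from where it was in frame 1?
4

The yellow pentagon moved from (1, 7) to (3, 10), a distance of √(2² + 3²) ≈ 4.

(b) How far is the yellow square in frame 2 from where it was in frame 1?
5

The yellow square moved from (7, 6) to (2, 8), a distance of √(5² + 2²) ≈ 5.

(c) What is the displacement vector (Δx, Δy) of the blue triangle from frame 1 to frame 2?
(0, 1)

The blue triangle was at (8, 13) in frame 1 and (8, 14) in frame 2.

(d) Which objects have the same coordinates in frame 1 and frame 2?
the pink cross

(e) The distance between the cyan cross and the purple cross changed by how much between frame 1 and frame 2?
+4

Distance in frame 1: 7. Distance in frame 2: 11.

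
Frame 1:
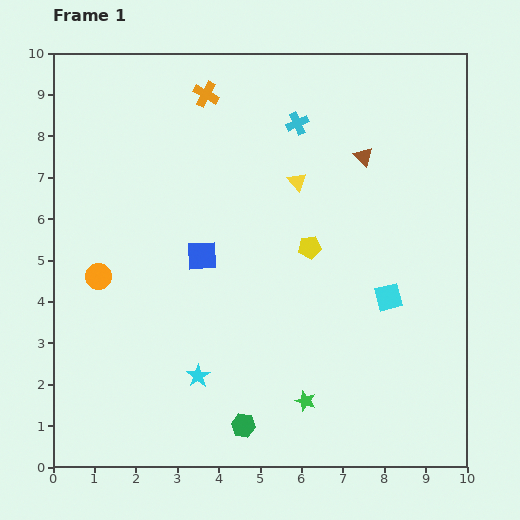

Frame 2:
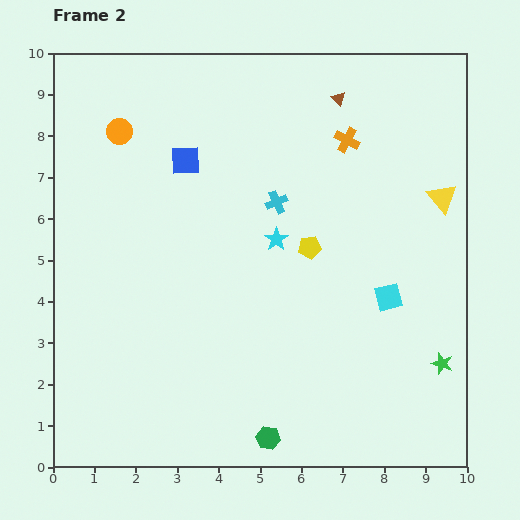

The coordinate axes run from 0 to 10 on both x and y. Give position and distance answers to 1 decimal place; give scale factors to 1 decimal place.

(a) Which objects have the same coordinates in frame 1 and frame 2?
the yellow pentagon, the cyan square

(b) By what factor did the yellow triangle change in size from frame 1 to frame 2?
1.7×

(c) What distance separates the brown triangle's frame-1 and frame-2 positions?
1.5

The brown triangle moved from (7.5, 7.5) to (6.9, 8.9), a distance of √(0.6² + 1.4²) ≈ 1.5.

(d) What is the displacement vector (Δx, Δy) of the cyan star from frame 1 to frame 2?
(1.9, 3.3)

The cyan star was at (3.5, 2.2) in frame 1 and (5.4, 5.5) in frame 2.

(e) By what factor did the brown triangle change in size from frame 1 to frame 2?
0.7×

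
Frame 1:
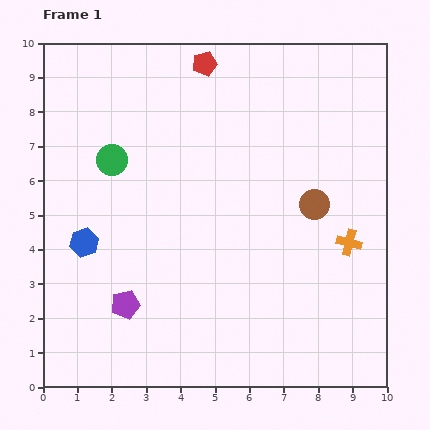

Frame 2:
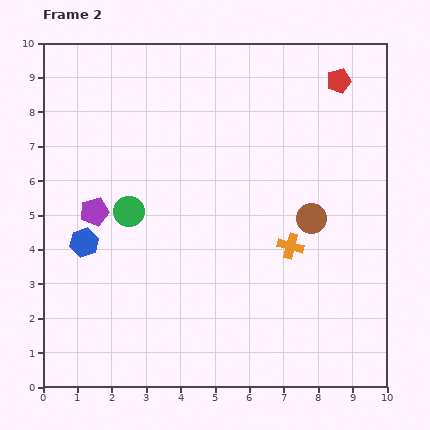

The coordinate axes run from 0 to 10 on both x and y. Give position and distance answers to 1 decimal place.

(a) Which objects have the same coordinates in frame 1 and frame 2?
the blue hexagon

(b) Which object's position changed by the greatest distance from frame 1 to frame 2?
the red pentagon

(moved 3.9; next 2.8)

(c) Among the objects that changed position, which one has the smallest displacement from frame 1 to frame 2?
the brown circle

(moved 0.4)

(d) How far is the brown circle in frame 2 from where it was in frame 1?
0.4

The brown circle moved from (7.9, 5.3) to (7.8, 4.9), a distance of √(0.1² + 0.4²) ≈ 0.4.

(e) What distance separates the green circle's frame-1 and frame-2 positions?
1.6

The green circle moved from (2.0, 6.6) to (2.5, 5.1), a distance of √(0.5² + 1.5²) ≈ 1.6.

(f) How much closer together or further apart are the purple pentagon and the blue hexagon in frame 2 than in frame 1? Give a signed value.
-1.3

Distance in frame 1: 2.2. Distance in frame 2: 0.9.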